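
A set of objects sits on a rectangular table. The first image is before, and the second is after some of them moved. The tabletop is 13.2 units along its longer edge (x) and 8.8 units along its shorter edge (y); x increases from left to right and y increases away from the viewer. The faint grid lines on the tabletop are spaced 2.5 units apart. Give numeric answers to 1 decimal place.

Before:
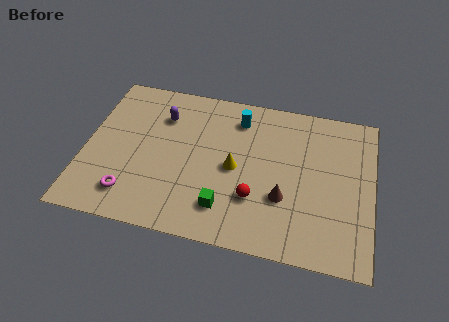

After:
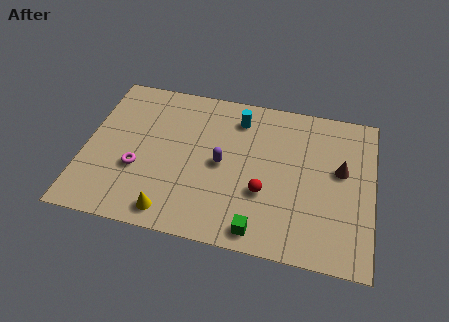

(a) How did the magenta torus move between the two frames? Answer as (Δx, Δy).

(0.2, 1.5)

From the two frames, the magenta torus sits at roughly (2.3, 1.7) before and (2.5, 3.2) after.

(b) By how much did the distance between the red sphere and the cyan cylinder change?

-0.3

They were about 4.5 units apart before and 4.2 after — 0.3 units closer together.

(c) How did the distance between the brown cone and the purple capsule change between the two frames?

-1.3

They were about 6.8 units apart before and 5.5 after — 1.3 units closer together.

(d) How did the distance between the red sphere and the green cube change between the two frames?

+0.6

They were about 1.5 units apart before and 2.1 after — 0.6 units further apart.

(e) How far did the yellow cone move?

4.1

From (6.9, 4.2) to (4.2, 1.1), the yellow cone covered √(2.7² + 3.1²) ≈ 4.1 units.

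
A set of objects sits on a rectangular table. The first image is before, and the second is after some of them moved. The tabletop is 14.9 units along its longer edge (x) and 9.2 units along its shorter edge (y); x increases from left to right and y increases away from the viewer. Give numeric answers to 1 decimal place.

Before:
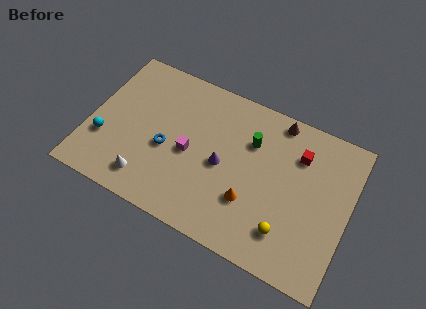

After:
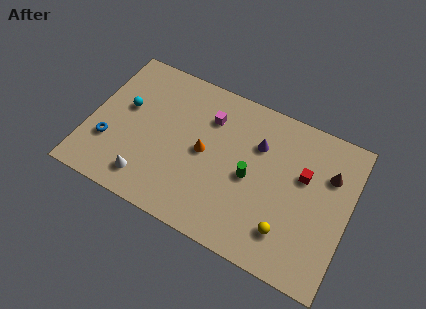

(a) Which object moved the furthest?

the brown cone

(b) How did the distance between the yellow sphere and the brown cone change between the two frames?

-1.6

The distance was about 6.3 in the first image and 4.7 in the second, so they moved 1.6 units closer together.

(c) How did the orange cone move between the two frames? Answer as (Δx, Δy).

(-2.9, 1.7)

The orange cone was at about (9.5, 2.9) and moved to about (6.6, 4.6).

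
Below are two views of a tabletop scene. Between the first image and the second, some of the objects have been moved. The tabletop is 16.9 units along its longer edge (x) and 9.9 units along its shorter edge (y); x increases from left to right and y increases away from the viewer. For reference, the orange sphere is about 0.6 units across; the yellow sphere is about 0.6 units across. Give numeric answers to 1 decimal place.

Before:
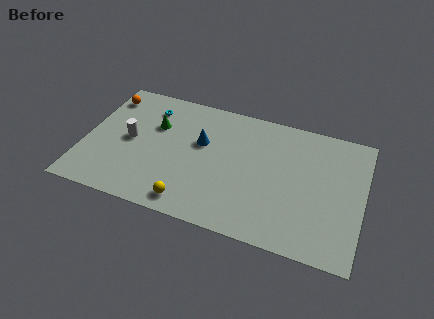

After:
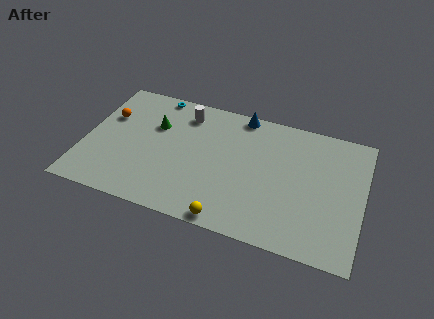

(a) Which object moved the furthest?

the white cylinder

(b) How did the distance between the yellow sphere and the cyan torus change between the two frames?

+2.5

They were about 7.3 units apart before and 9.8 after — 2.5 units further apart.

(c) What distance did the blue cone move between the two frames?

3.7

From (7.0, 6.1) to (9.2, 9.1), the blue cone covered √(2.2² + 3.0²) ≈ 3.7 units.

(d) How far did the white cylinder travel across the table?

4.4

The white cylinder moved from about (2.7, 5.0) to (5.8, 8.1), a distance of √(3.1² + 3.1²) ≈ 4.4.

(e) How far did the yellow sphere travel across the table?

2.5

The yellow sphere was near (6.8, 1.3) before and (9.2, 0.8) after, so it travelled √(2.4² + 0.5²) ≈ 2.5 units.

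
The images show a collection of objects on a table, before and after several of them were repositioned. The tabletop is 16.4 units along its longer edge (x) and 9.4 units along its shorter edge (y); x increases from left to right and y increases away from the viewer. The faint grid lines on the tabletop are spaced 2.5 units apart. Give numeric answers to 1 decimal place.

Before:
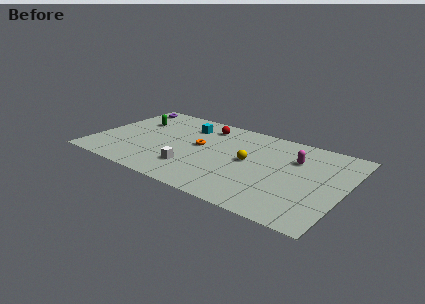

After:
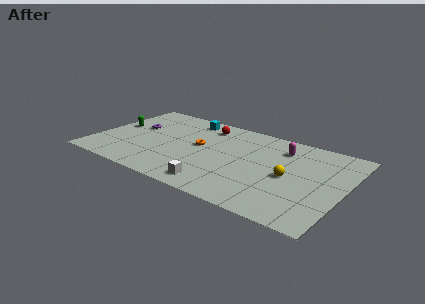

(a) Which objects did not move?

the red sphere and the orange torus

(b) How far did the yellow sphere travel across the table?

2.7

The yellow sphere was near (10.2, 4.9) before and (12.9, 4.4) after, so it travelled √(2.7² + 0.5²) ≈ 2.7 units.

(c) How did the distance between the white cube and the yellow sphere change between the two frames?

+1.1

Before: roughly 4.2 units apart; after: 5.3. That's 1.1 units further apart.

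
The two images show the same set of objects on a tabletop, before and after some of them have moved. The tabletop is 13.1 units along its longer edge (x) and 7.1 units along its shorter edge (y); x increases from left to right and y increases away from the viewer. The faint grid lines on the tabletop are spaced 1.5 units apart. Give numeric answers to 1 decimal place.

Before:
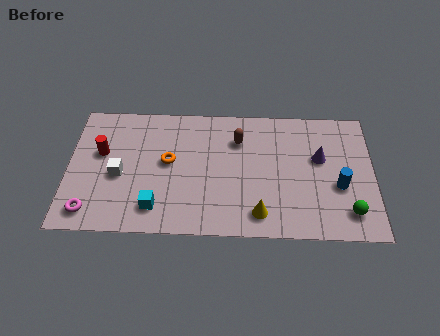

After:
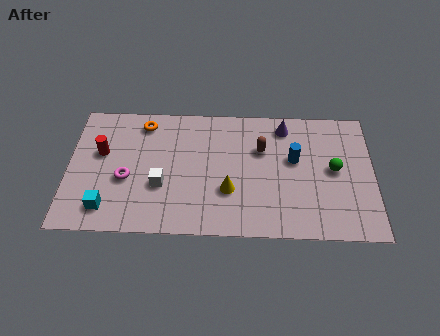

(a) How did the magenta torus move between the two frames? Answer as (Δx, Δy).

(1.5, 1.8)

The magenta torus started near (1.0, 1.1) and ended near (2.5, 2.9).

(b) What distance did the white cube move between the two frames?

1.9

From (2.2, 3.1) to (4.0, 2.6), the white cube covered √(1.8² + 0.5²) ≈ 1.9 units.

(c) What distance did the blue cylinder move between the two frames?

2.4

The blue cylinder moved from about (11.6, 2.8) to (9.7, 4.2), a distance of √(1.9² + 1.4²) ≈ 2.4.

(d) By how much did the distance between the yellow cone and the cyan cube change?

+0.9

Before: roughly 4.4 units apart; after: 5.3. That's 0.9 units further apart.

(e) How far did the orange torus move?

2.4

From (4.3, 3.9) to (3.2, 6.0), the orange torus covered √(1.1² + 2.1²) ≈ 2.4 units.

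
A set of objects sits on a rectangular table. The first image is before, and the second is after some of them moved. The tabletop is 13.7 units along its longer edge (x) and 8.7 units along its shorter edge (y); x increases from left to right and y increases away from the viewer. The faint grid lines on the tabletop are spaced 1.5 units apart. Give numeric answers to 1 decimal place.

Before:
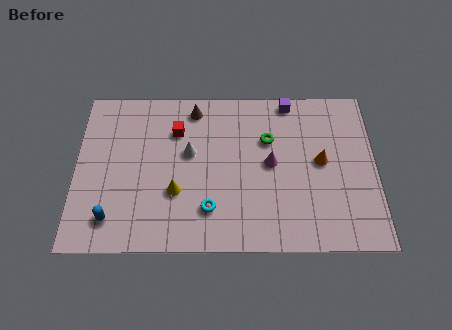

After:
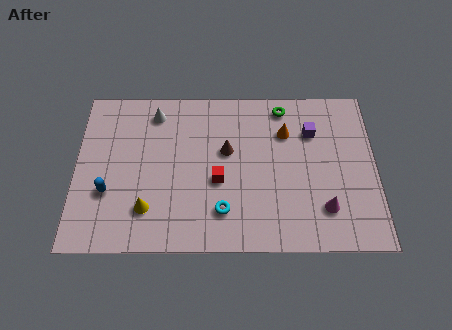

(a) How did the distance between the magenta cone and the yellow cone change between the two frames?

+3.4

The distance was about 4.6 in the first image and 8.0 in the second, so they moved 3.4 units further apart.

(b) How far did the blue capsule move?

1.4

The blue capsule was near (1.7, 1.6) before and (1.5, 3.0) after, so it travelled √(0.2² + 1.4²) ≈ 1.4 units.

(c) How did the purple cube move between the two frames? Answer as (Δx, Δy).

(1.0, -1.7)

The purple cube was at about (9.8, 7.9) and moved to about (10.8, 6.2).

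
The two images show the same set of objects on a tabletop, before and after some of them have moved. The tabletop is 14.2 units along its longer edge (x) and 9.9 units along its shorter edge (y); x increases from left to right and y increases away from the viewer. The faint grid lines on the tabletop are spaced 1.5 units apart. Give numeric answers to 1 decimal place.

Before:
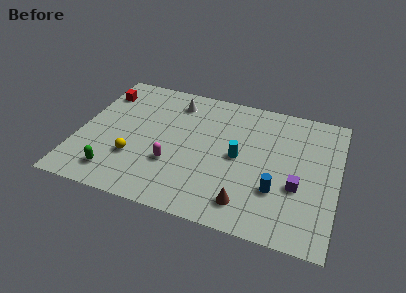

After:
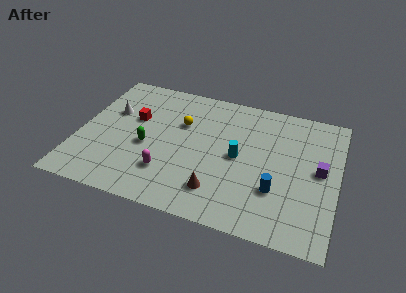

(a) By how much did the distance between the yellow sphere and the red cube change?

-2.5

They were about 5.1 units apart before and 2.6 after — 2.5 units closer together.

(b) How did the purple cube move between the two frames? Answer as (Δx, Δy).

(1.1, 1.5)

The purple cube was at about (12.1, 3.7) and moved to about (13.2, 5.2).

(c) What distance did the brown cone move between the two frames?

1.6

The brown cone moved from about (9.5, 1.7) to (7.9, 2.1), a distance of √(1.6² + 0.4²) ≈ 1.6.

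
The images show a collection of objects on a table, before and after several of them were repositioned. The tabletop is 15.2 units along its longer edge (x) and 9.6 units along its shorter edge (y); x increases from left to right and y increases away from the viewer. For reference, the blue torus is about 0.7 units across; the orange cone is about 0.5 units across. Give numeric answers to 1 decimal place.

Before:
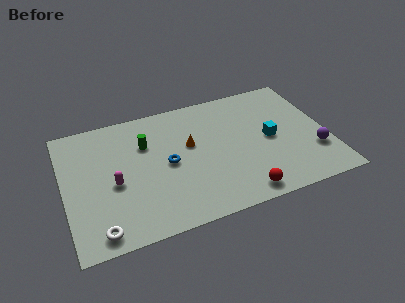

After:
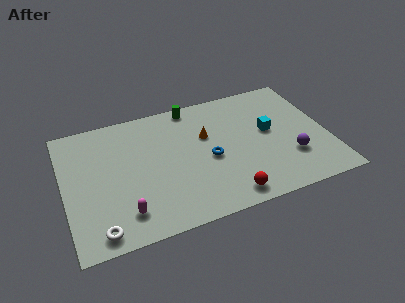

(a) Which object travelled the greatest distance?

the green cylinder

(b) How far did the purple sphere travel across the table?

1.4

The purple sphere moved from about (14.3, 2.9) to (12.9, 2.9), a distance of √(1.4² + 0.0²) ≈ 1.4.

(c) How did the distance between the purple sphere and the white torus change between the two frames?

-1.4

They were about 12.7 units apart before and 11.3 after — 1.4 units closer together.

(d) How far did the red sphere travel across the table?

0.8

The red sphere moved from about (9.8, 1.1) to (9.0, 1.2), a distance of √(0.8² + 0.1²) ≈ 0.8.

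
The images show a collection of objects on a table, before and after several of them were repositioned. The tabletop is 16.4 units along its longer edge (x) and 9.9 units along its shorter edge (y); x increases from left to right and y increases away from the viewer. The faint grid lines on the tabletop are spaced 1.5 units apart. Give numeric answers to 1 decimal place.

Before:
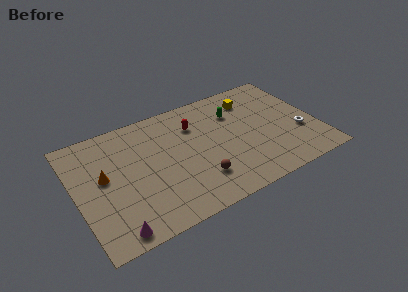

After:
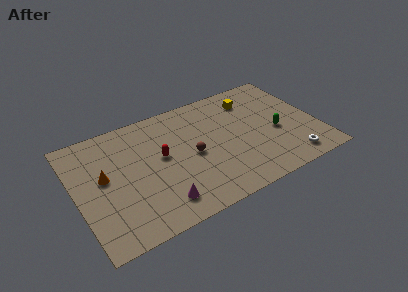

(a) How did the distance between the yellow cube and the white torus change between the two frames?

+1.5

Before: roughly 5.1 units apart; after: 6.6. That's 1.5 units further apart.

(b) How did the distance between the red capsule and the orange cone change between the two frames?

-2.7

The distance was about 6.6 in the first image and 3.9 in the second, so they moved 2.7 units closer together.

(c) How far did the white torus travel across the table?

2.3

From (15.1, 3.5) to (14.1, 1.4), the white torus covered √(1.0² + 2.1²) ≈ 2.3 units.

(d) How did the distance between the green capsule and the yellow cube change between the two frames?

+2.3

Before: roughly 1.5 units apart; after: 3.8. That's 2.3 units further apart.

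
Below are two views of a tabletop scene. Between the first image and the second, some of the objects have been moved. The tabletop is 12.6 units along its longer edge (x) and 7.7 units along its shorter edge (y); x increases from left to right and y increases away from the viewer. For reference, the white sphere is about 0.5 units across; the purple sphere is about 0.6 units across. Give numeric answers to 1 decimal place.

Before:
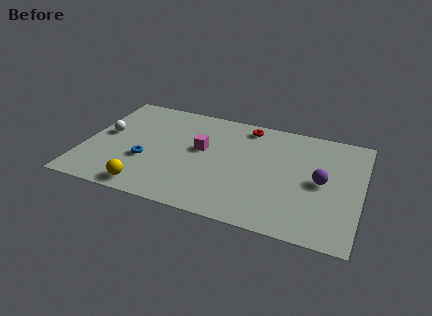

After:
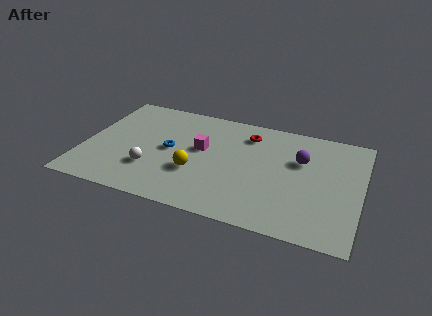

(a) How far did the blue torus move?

1.5

From (2.9, 2.8) to (3.9, 3.9), the blue torus covered √(1.0² + 1.1²) ≈ 1.5 units.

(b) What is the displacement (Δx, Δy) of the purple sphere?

(-1.0, 1.2)

From the two frames, the purple sphere sits at roughly (10.8, 3.8) before and (9.8, 5.0) after.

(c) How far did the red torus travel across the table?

0.6

The red torus was near (7.2, 6.7) before and (7.3, 6.1) after, so it travelled √(0.1² + 0.6²) ≈ 0.6 units.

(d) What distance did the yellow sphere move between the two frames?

2.7

The yellow sphere was near (3.2, 0.9) before and (5.2, 2.7) after, so it travelled √(2.0² + 1.8²) ≈ 2.7 units.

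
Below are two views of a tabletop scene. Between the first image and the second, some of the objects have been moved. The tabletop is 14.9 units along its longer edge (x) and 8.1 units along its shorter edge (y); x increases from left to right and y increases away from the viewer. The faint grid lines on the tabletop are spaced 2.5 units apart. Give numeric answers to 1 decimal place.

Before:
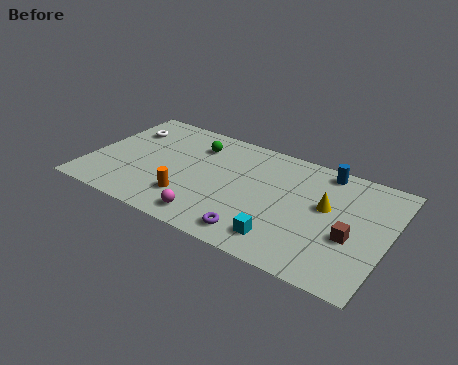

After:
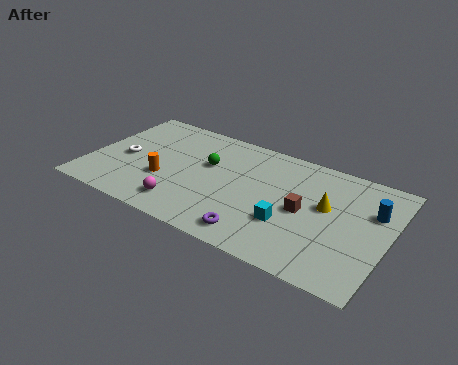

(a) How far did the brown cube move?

2.5

The brown cube was near (13.2, 3.2) before and (10.8, 3.9) after, so it travelled √(2.4² + 0.7²) ≈ 2.5 units.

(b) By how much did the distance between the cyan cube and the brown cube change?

-2.2

Before: roughly 3.5 units apart; after: 1.3. That's 2.2 units closer together.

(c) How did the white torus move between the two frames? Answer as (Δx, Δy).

(0.3, -2.2)

The white torus was at about (1.4, 5.9) and moved to about (1.7, 3.7).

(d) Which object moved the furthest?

the blue cylinder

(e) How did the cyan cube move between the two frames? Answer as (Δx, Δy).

(0.1, 1.2)

The cyan cube started near (10.1, 1.5) and ended near (10.2, 2.7).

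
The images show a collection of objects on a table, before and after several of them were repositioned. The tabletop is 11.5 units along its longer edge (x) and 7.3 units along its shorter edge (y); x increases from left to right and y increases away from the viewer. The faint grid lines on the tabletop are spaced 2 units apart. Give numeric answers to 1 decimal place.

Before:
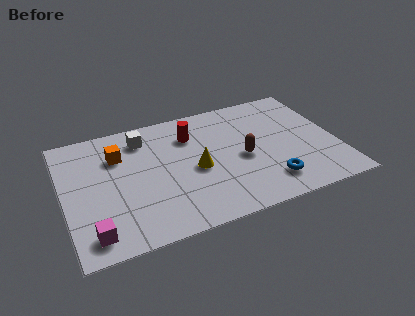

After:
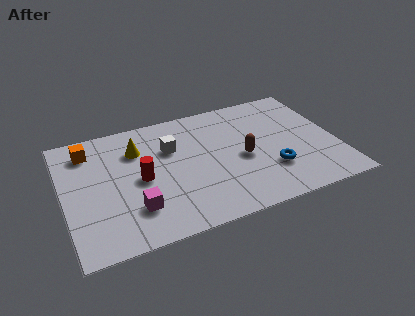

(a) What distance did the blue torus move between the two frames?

0.7

The blue torus was near (8.4, 1.5) before and (8.6, 2.2) after, so it travelled √(0.2² + 0.7²) ≈ 0.7 units.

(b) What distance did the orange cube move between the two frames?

1.4

From (2.4, 5.2) to (1.2, 5.9), the orange cube covered √(1.2² + 0.7²) ≈ 1.4 units.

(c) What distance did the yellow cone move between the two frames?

3.0

From (5.5, 3.3) to (3.2, 5.3), the yellow cone covered √(2.3² + 2.0²) ≈ 3.0 units.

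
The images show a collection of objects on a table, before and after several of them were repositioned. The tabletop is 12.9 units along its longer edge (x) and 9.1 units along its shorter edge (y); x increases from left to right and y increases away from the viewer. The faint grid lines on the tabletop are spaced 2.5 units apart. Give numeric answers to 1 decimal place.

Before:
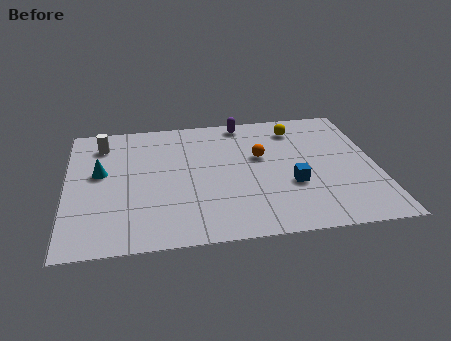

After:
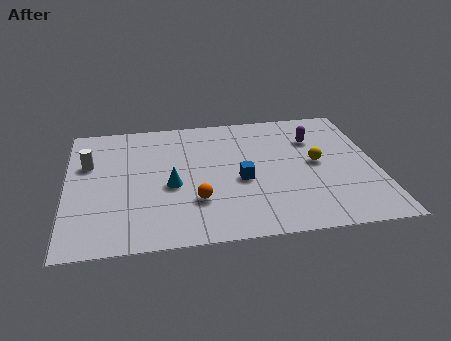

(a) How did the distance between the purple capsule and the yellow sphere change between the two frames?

-0.5

They were about 2.3 units apart before and 1.8 after — 0.5 units closer together.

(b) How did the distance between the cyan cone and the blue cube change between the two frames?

-5.2

The distance was about 8.1 in the first image and 2.9 in the second, so they moved 5.2 units closer together.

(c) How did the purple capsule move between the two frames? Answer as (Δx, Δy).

(2.9, -1.7)

The purple capsule started near (7.5, 8.2) and ended near (10.4, 6.5).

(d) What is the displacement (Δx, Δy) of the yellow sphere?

(0.7, -2.7)

The yellow sphere was at about (9.7, 7.4) and moved to about (10.4, 4.7).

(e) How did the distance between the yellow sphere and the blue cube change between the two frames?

-0.8

Before: roughly 4.1 units apart; after: 3.3. That's 0.8 units closer together.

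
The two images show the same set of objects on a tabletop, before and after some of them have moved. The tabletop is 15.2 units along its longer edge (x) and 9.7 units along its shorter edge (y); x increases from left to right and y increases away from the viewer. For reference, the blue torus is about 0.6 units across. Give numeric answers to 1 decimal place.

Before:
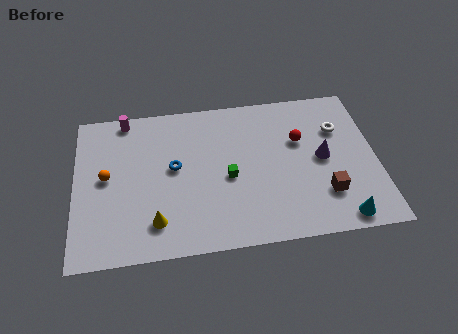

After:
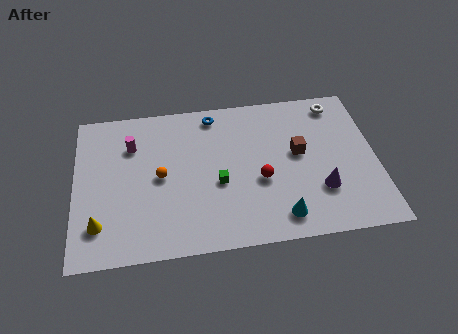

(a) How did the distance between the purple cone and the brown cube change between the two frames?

+0.4

The distance was about 2.3 in the first image and 2.7 in the second, so they moved 0.4 units further apart.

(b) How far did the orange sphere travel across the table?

2.7

The orange sphere was near (1.6, 5.1) before and (4.3, 4.8) after, so it travelled √(2.7² + 0.3²) ≈ 2.7 units.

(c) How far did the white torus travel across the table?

1.7

The white torus moved from about (13.4, 6.7) to (13.4, 8.4), a distance of √(0.0² + 1.7²) ≈ 1.7.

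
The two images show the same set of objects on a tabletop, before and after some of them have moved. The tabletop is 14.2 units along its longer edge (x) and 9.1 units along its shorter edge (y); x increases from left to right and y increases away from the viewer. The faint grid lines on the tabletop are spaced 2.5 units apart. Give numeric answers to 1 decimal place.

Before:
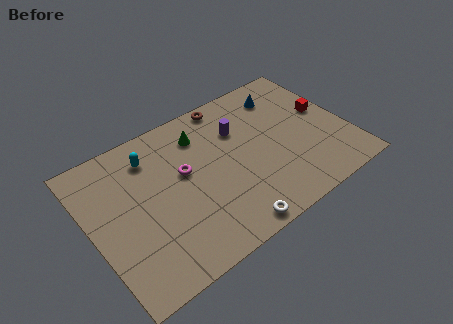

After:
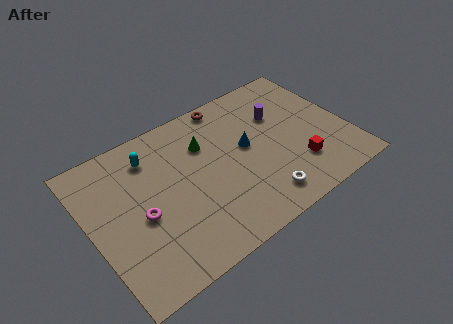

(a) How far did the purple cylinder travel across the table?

2.3

The purple cylinder was near (8.5, 6.3) before and (10.8, 6.1) after, so it travelled √(2.3² + 0.2²) ≈ 2.3 units.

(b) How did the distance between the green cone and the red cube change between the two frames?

-1.0

They were about 7.0 units apart before and 6.0 after — 1.0 units closer together.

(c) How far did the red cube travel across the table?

3.4

The red cube moved from about (13.2, 5.1) to (11.1, 2.4), a distance of √(2.1² + 2.7²) ≈ 3.4.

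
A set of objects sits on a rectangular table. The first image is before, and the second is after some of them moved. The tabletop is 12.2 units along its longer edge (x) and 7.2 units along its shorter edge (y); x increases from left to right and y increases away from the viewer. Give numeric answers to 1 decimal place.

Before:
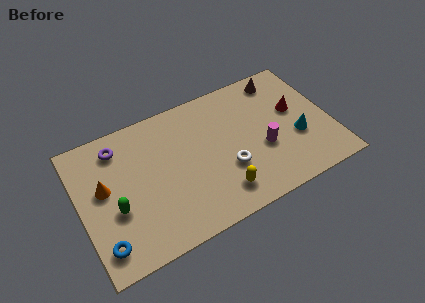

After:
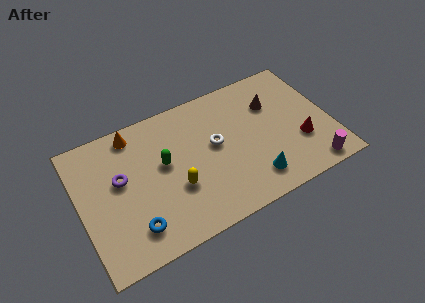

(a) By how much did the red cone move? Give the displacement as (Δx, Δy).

(0.0, -1.8)

The red cone was at about (10.6, 4.2) and moved to about (10.6, 2.4).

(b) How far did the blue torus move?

1.5

The blue torus moved from about (0.8, 1.3) to (2.3, 1.5), a distance of √(1.5² + 0.2²) ≈ 1.5.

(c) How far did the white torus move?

1.6

The white torus moved from about (7.0, 2.5) to (6.6, 4.0), a distance of √(0.4² + 1.5²) ≈ 1.6.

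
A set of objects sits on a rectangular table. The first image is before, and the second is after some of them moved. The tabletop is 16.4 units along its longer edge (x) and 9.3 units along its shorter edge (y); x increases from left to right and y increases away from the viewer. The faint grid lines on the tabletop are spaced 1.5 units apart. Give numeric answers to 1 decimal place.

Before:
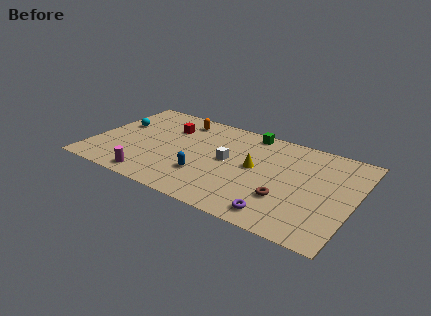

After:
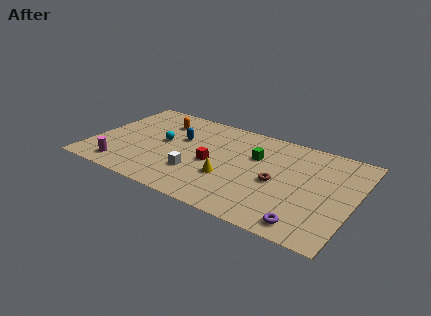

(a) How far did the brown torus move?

1.5

From (12.4, 2.9) to (11.7, 4.2), the brown torus covered √(0.7² + 1.3²) ≈ 1.5 units.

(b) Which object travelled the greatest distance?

the red cube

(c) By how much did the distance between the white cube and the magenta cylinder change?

-1.0

They were about 5.7 units apart before and 4.7 after — 1.0 units closer together.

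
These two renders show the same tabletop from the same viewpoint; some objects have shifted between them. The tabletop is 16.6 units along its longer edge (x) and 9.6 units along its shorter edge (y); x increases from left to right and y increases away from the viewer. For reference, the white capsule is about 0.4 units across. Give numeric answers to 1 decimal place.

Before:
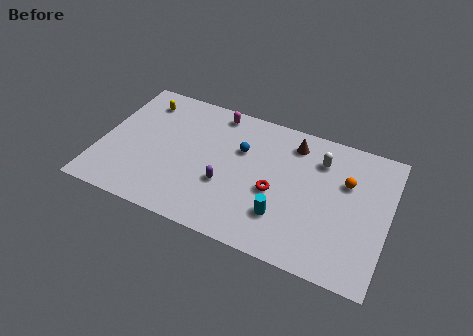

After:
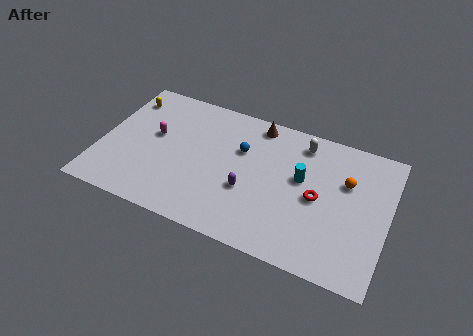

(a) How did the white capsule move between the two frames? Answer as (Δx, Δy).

(-1.1, 0.8)

The white capsule started near (12.5, 7.3) and ended near (11.4, 8.1).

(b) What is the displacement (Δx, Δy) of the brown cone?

(-2.2, 0.6)

From the two frames, the brown cone sits at roughly (10.9, 7.9) before and (8.7, 8.5) after.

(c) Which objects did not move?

the orange sphere and the blue sphere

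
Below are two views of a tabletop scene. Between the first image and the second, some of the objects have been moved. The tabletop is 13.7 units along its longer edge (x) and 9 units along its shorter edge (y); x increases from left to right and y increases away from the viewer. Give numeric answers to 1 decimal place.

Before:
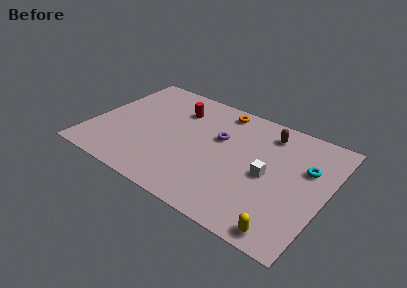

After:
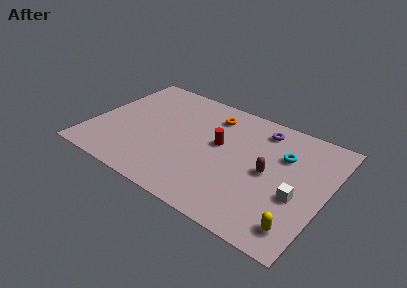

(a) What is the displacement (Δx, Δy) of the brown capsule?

(0.5, -3.0)

From the two frames, the brown capsule sits at roughly (9.9, 7.4) before and (10.4, 4.4) after.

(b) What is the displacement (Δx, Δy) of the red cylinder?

(2.8, -1.6)

The red cylinder was at about (4.6, 6.7) and moved to about (7.4, 5.1).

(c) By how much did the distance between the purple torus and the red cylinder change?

+0.3

They were about 2.9 units apart before and 3.2 after — 0.3 units further apart.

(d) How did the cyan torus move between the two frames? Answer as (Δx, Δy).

(-1.4, 0.3)

The cyan torus was at about (12.4, 5.8) and moved to about (11.0, 6.1).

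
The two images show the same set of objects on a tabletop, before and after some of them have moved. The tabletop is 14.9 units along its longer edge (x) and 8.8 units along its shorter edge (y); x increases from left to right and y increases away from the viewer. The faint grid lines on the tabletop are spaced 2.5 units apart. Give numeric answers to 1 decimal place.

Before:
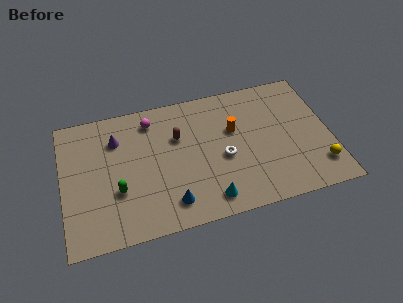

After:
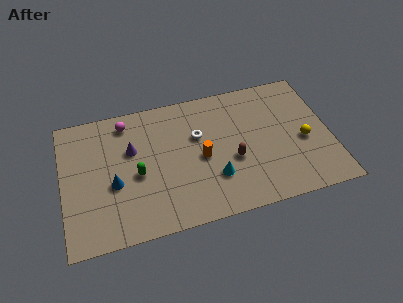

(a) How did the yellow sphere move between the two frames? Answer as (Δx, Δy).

(-0.7, 1.9)

The yellow sphere was at about (14.1, 1.9) and moved to about (13.4, 3.8).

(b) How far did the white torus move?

2.2

The white torus moved from about (8.9, 3.8) to (7.6, 5.6), a distance of √(1.3² + 1.8²) ≈ 2.2.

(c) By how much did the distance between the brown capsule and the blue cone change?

+2.3

They were about 4.3 units apart before and 6.6 after — 2.3 units further apart.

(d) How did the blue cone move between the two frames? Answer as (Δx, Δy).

(-3.0, 2.0)

The blue cone started near (5.8, 1.6) and ended near (2.8, 3.6).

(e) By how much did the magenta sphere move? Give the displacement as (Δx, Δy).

(-1.4, 0.2)

The magenta sphere was at about (5.1, 7.3) and moved to about (3.7, 7.5).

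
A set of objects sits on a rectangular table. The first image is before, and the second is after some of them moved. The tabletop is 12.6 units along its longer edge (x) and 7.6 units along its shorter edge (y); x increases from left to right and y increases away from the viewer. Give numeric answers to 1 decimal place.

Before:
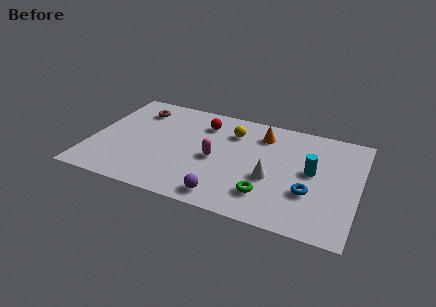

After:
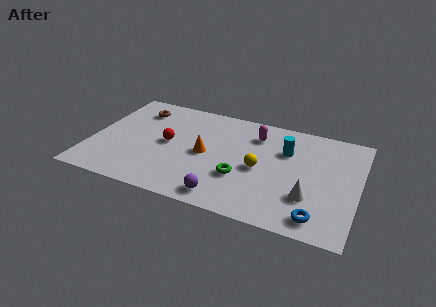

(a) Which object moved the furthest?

the orange cone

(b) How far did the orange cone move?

3.4

The orange cone moved from about (7.9, 6.0) to (5.4, 3.7), a distance of √(2.5² + 2.3²) ≈ 3.4.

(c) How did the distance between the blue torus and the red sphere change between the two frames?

+1.6

They were about 6.2 units apart before and 7.8 after — 1.6 units further apart.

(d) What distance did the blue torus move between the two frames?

1.6

The blue torus moved from about (10.4, 2.6) to (10.9, 1.1), a distance of √(0.5² + 1.5²) ≈ 1.6.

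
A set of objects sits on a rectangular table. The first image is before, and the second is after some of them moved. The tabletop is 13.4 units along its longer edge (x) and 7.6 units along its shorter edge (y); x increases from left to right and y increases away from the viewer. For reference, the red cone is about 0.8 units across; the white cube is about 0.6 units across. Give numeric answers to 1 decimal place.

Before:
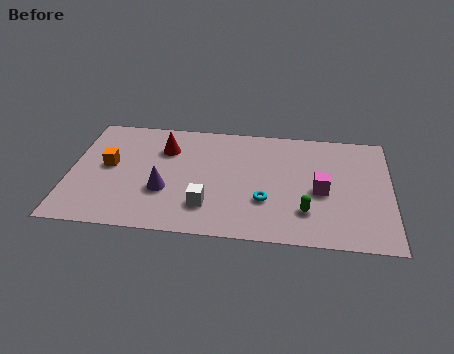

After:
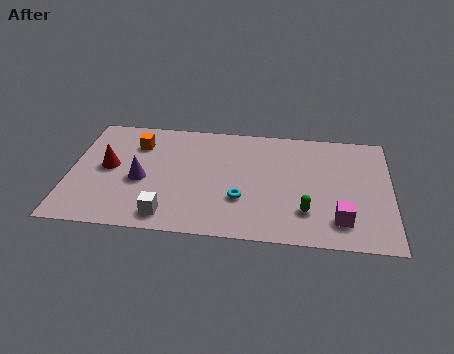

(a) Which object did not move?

the green capsule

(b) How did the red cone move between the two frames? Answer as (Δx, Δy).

(-2.3, -1.5)

The red cone was at about (3.9, 5.5) and moved to about (1.6, 4.0).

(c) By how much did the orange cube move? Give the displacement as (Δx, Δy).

(1.1, 1.6)

The orange cube started near (1.6, 4.1) and ended near (2.7, 5.7).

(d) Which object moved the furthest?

the red cone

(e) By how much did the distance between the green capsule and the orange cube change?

-0.5

They were about 8.6 units apart before and 8.1 after — 0.5 units closer together.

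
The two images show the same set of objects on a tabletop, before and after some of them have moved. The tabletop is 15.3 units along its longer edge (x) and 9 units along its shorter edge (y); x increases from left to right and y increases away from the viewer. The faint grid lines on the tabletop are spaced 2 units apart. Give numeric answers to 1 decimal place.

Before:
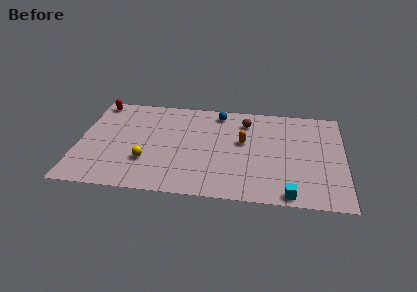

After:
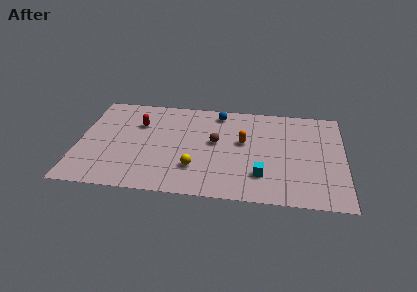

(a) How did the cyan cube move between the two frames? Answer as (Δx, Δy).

(-1.6, 1.5)

From the two frames, the cyan cube sits at roughly (12.2, 0.8) before and (10.6, 2.3) after.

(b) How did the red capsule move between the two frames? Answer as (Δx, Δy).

(2.5, -1.8)

From the two frames, the red capsule sits at roughly (0.9, 8.0) before and (3.4, 6.2) after.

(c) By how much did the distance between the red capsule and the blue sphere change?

-2.2

Before: roughly 7.1 units apart; after: 4.9. That's 2.2 units closer together.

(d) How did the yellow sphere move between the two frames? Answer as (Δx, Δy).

(2.8, -0.3)

From the two frames, the yellow sphere sits at roughly (4.0, 2.8) before and (6.8, 2.5) after.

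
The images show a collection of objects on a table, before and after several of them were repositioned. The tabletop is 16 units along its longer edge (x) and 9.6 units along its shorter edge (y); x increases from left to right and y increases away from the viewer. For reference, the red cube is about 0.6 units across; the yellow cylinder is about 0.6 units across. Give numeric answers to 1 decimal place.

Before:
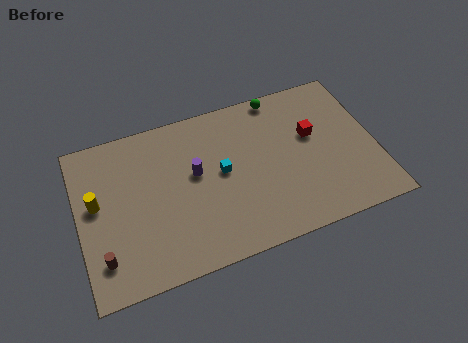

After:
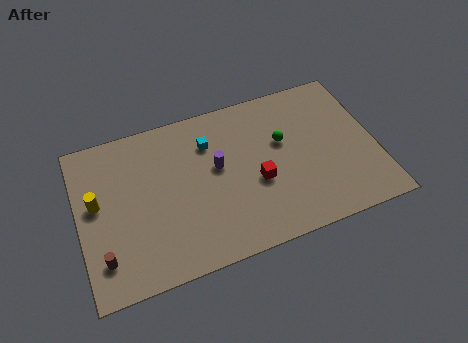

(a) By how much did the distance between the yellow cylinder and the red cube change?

-3.1

Before: roughly 11.7 units apart; after: 8.6. That's 3.1 units closer together.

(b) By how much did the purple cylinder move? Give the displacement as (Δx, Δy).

(1.2, 0.0)

From the two frames, the purple cylinder sits at roughly (6.3, 5.5) before and (7.5, 5.5) after.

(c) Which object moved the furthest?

the red cube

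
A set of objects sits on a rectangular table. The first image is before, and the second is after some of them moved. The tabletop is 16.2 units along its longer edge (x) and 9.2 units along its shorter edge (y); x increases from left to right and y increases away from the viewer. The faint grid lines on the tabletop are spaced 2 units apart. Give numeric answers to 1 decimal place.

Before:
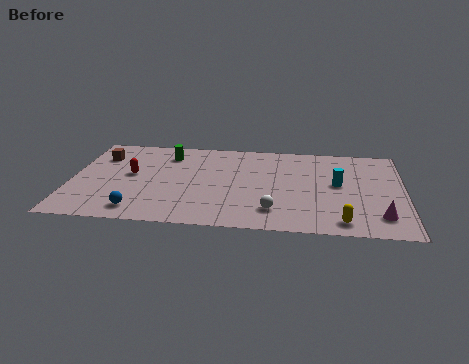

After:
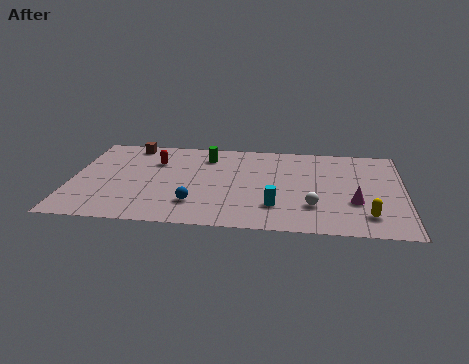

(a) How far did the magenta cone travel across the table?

1.8

The magenta cone was near (15.0, 1.9) before and (13.8, 3.2) after, so it travelled √(1.2² + 1.3²) ≈ 1.8 units.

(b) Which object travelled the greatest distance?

the cyan cylinder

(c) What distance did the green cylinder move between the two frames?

1.9

The green cylinder was near (4.6, 7.3) before and (6.5, 7.3) after, so it travelled √(1.9² + 0.0²) ≈ 1.9 units.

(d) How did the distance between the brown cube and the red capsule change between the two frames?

-0.3

They were about 2.4 units apart before and 2.1 after — 0.3 units closer together.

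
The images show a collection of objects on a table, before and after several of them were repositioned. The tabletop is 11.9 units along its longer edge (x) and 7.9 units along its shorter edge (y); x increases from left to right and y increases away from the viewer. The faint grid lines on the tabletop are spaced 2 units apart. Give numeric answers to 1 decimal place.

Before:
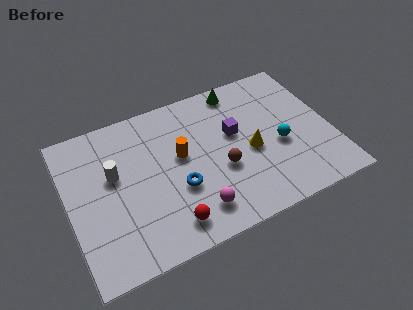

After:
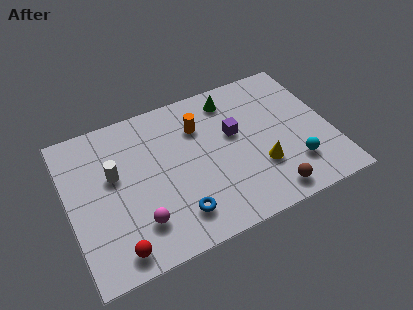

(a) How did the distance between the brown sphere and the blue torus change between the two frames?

+2.1

The distance was about 2.0 in the first image and 4.1 in the second, so they moved 2.1 units further apart.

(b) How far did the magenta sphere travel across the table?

2.5

The magenta sphere was near (5.4, 1.5) before and (2.9, 1.9) after, so it travelled √(2.5² + 0.4²) ≈ 2.5 units.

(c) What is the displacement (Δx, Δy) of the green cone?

(-0.4, -0.4)

The green cone started near (8.1, 7.0) and ended near (7.7, 6.6).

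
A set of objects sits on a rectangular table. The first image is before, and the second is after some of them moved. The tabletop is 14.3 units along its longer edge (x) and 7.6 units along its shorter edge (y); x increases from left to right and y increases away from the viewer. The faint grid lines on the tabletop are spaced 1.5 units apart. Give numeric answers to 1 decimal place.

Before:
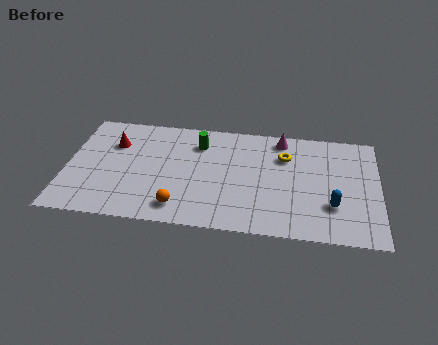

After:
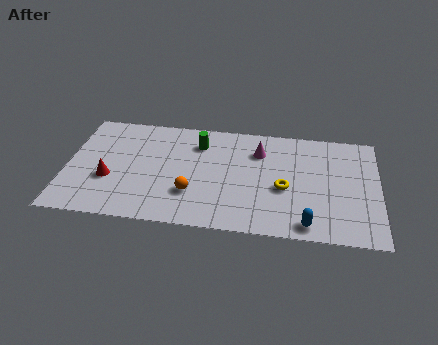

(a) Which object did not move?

the green cylinder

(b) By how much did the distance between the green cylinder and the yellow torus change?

+0.8

The distance was about 4.0 in the first image and 4.8 in the second, so they moved 0.8 units further apart.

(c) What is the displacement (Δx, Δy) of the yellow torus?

(0.0, -2.2)

The yellow torus started near (10.0, 5.4) and ended near (10.0, 3.2).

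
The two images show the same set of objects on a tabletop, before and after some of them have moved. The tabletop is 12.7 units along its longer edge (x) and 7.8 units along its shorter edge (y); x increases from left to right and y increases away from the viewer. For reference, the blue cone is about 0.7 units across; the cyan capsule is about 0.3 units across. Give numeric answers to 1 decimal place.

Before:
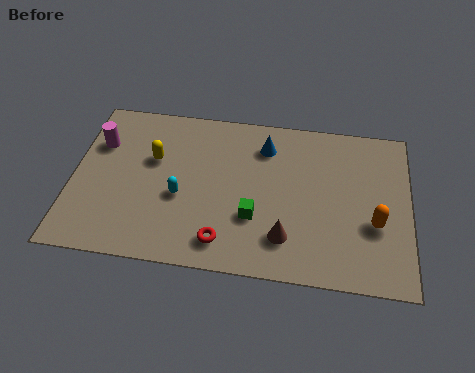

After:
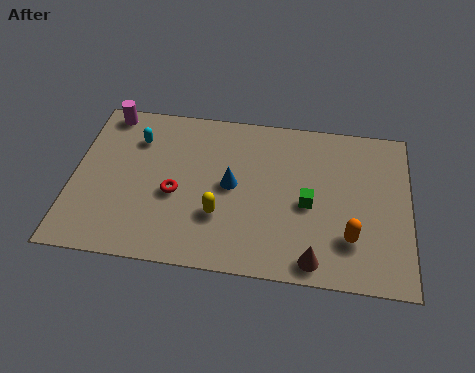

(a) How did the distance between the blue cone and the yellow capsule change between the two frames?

-2.8

The distance was about 4.4 in the first image and 1.6 in the second, so they moved 2.8 units closer together.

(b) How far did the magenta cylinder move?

1.6

The magenta cylinder was near (0.9, 5.4) before and (1.1, 7.0) after, so it travelled √(0.2² + 1.6²) ≈ 1.6 units.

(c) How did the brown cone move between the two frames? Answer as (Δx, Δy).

(1.1, -0.9)

The brown cone was at about (8.1, 1.8) and moved to about (9.2, 0.9).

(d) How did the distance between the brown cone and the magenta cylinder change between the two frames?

+2.1

They were about 8.0 units apart before and 10.1 after — 2.1 units further apart.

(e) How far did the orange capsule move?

1.2

The orange capsule was near (11.4, 2.9) before and (10.5, 2.1) after, so it travelled √(0.9² + 0.8²) ≈ 1.2 units.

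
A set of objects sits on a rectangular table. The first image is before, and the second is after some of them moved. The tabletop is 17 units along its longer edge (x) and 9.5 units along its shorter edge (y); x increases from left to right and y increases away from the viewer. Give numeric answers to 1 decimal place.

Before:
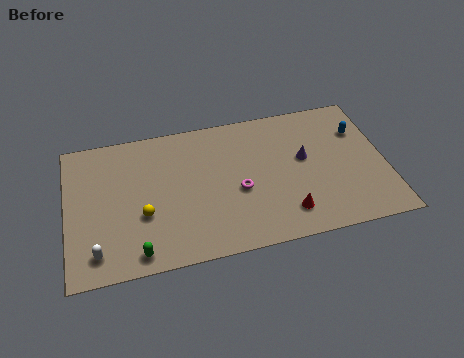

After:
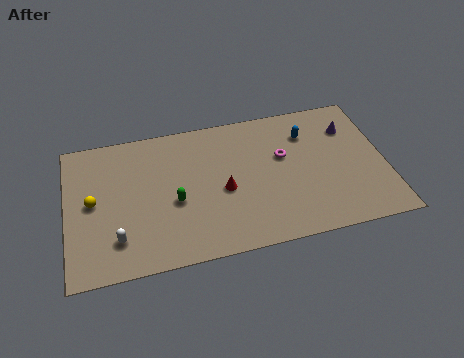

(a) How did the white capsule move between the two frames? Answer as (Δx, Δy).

(1.1, 0.6)

The white capsule started near (1.5, 1.6) and ended near (2.6, 2.2).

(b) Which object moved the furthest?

the red cone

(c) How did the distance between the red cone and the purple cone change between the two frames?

+3.8

The distance was about 3.7 in the first image and 7.5 in the second, so they moved 3.8 units further apart.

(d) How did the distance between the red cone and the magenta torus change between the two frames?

+0.5

They were about 3.2 units apart before and 3.7 after — 0.5 units further apart.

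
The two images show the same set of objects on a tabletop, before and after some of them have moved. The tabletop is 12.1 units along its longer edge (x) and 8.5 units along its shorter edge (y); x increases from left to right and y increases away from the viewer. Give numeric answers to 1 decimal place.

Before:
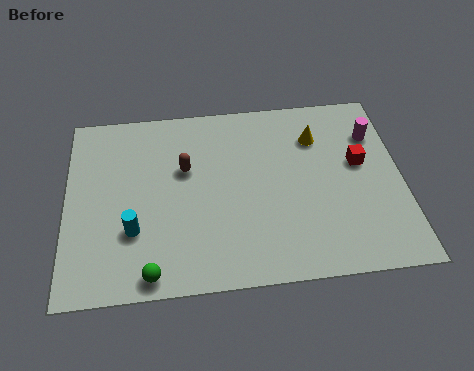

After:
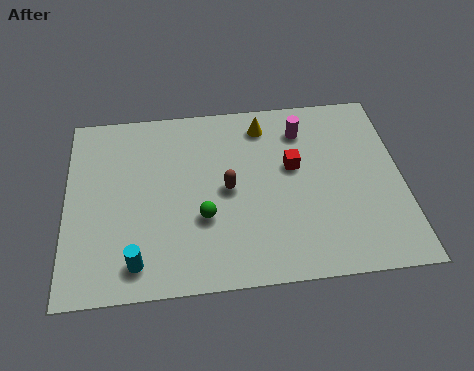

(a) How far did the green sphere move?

2.9

From (3.0, 0.8) to (4.9, 3.0), the green sphere covered √(1.9² + 2.2²) ≈ 2.9 units.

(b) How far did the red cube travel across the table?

2.4

The red cube moved from about (10.6, 4.9) to (8.2, 5.0), a distance of √(2.4² + 0.1²) ≈ 2.4.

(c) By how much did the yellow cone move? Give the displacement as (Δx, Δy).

(-1.9, 0.8)

The yellow cone was at about (9.1, 6.3) and moved to about (7.2, 7.1).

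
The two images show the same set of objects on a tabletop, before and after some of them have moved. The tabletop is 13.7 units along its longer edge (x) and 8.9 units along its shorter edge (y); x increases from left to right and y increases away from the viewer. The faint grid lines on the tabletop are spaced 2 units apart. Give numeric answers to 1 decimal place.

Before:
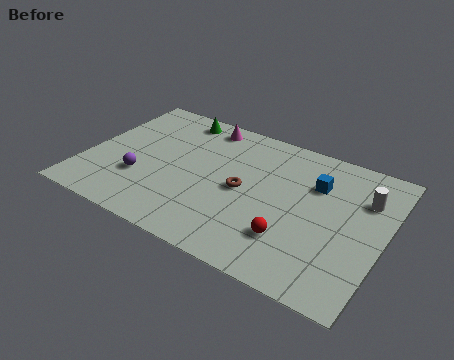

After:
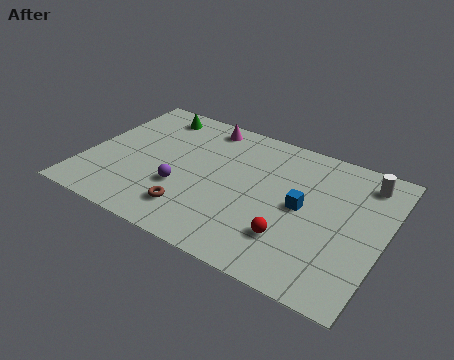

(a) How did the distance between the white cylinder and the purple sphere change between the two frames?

-1.5

The distance was about 10.5 in the first image and 9.0 in the second, so they moved 1.5 units closer together.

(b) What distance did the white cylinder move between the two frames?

1.1

The white cylinder moved from about (12.6, 6.3) to (12.5, 7.4), a distance of √(0.1² + 1.1²) ≈ 1.1.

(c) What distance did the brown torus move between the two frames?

3.1

The brown torus was near (7.3, 4.3) before and (5.3, 1.9) after, so it travelled √(2.0² + 2.4²) ≈ 3.1 units.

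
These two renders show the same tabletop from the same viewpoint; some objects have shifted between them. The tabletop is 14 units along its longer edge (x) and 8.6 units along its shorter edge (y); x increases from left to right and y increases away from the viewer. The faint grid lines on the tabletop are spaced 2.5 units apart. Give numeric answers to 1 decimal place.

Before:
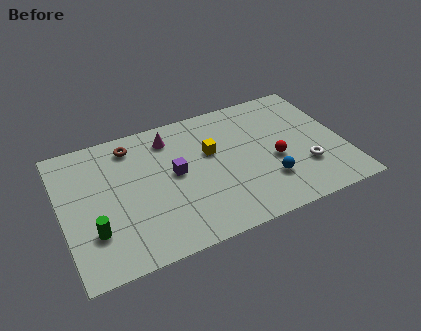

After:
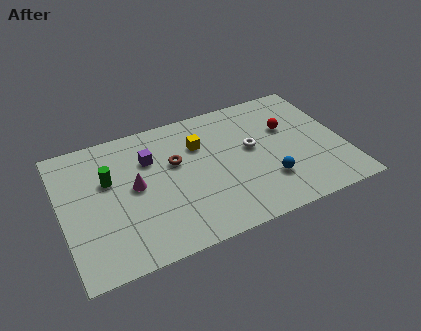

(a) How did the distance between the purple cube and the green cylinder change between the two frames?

-2.5

They were about 4.7 units apart before and 2.2 after — 2.5 units closer together.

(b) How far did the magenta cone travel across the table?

3.2

The magenta cone moved from about (5.6, 7.0) to (3.6, 4.5), a distance of √(2.0² + 2.5²) ≈ 3.2.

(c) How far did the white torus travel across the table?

3.3

The white torus was near (11.9, 2.6) before and (9.5, 4.8) after, so it travelled √(2.4² + 2.2²) ≈ 3.3 units.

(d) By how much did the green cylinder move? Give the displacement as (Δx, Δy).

(1.0, 2.9)

The green cylinder started near (1.4, 2.5) and ended near (2.4, 5.4).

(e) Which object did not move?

the blue sphere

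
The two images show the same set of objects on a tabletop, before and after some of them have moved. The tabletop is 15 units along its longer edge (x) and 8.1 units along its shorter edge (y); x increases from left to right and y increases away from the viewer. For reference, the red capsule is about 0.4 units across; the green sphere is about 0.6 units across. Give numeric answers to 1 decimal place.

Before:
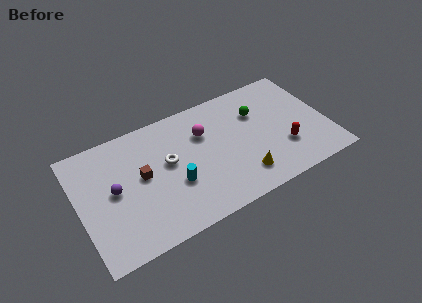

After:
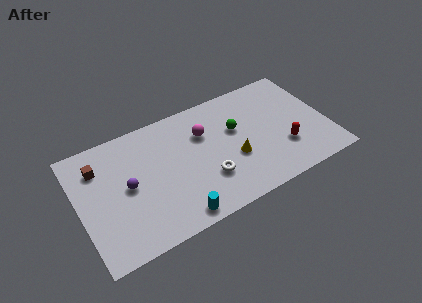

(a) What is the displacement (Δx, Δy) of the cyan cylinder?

(-0.2, -2.1)

From the two frames, the cyan cylinder sits at roughly (5.6, 3.0) before and (5.4, 0.9) after.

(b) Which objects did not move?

the magenta sphere and the red capsule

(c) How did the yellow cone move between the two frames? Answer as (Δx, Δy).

(-0.3, 1.4)

From the two frames, the yellow cone sits at roughly (9.5, 1.7) before and (9.2, 3.1) after.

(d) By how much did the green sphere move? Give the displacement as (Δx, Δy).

(-1.4, -0.6)

The green sphere started near (11.0, 5.6) and ended near (9.6, 5.0).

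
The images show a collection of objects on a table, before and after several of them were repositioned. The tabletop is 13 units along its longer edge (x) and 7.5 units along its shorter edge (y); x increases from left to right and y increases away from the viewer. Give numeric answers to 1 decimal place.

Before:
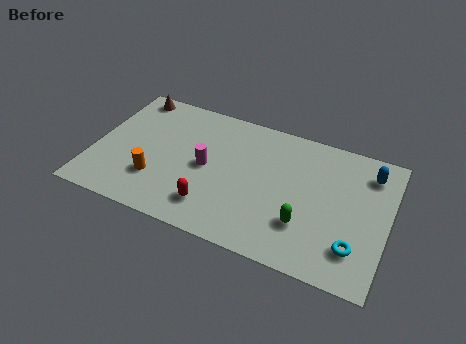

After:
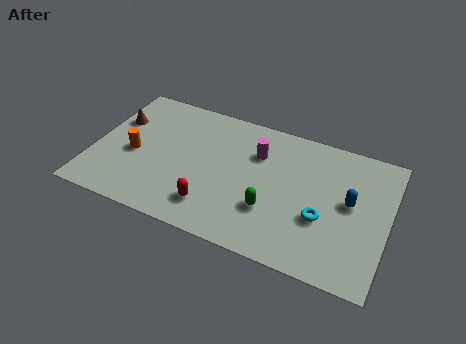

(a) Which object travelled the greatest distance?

the magenta cylinder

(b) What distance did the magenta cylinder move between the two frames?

2.6

From (5.0, 3.7) to (7.1, 5.3), the magenta cylinder covered √(2.1² + 1.6²) ≈ 2.6 units.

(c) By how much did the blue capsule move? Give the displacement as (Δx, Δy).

(-0.7, -1.9)

From the two frames, the blue capsule sits at roughly (12.0, 6.0) before and (11.3, 4.1) after.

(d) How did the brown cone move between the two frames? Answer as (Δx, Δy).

(-0.4, -1.7)

The brown cone was at about (1.2, 6.7) and moved to about (0.8, 5.0).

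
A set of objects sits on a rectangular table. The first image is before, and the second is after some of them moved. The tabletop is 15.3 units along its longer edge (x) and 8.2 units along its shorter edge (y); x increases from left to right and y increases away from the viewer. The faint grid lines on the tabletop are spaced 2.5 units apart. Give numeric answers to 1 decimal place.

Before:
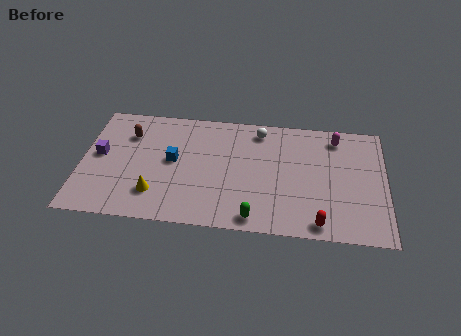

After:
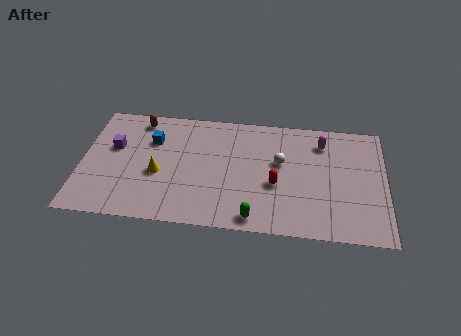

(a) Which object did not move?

the green capsule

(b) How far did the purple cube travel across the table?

0.9

From (0.9, 4.4) to (1.6, 5.0), the purple cube covered √(0.7² + 0.6²) ≈ 0.9 units.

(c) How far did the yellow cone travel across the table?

1.4

From (3.8, 2.0) to (3.9, 3.4), the yellow cone covered √(0.1² + 1.4²) ≈ 1.4 units.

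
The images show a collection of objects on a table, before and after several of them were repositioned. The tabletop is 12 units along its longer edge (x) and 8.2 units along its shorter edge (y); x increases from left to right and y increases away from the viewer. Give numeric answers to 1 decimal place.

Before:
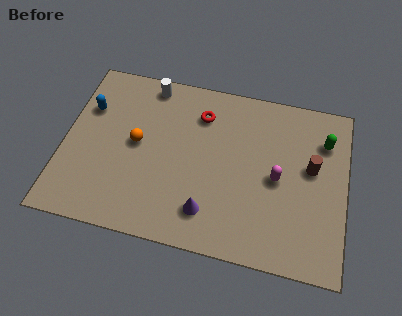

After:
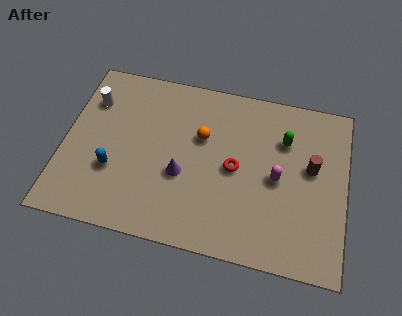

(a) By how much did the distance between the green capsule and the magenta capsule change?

-1.0

The distance was about 2.9 in the first image and 1.9 in the second, so they moved 1.0 units closer together.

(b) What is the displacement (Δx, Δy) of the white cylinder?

(-2.4, -1.3)

From the two frames, the white cylinder sits at roughly (3.4, 7.3) before and (1.0, 6.0) after.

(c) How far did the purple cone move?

1.9

The purple cone was near (6.3, 1.7) before and (5.1, 3.2) after, so it travelled √(1.2² + 1.5²) ≈ 1.9 units.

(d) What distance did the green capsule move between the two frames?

1.7

The green capsule moved from about (11.0, 6.1) to (9.3, 5.8), a distance of √(1.7² + 0.3²) ≈ 1.7.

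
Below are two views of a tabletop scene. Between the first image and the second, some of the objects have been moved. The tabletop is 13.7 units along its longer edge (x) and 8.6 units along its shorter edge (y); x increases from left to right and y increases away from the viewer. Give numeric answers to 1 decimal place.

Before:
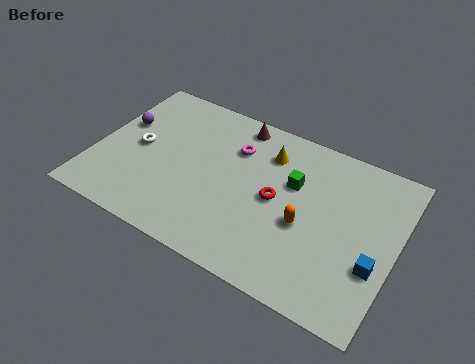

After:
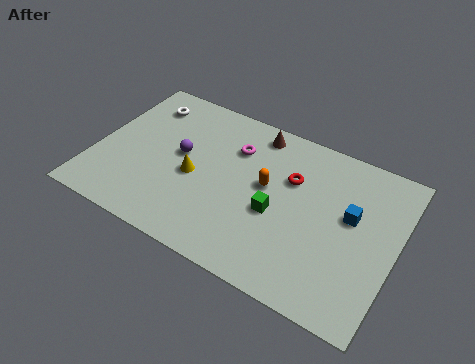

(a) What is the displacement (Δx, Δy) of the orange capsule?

(-1.9, 1.2)

The orange capsule was at about (9.7, 3.6) and moved to about (7.8, 4.8).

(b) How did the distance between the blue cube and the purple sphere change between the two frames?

-4.4

Before: roughly 12.2 units apart; after: 7.8. That's 4.4 units closer together.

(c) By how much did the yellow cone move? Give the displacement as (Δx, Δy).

(-3.0, -2.8)

From the two frames, the yellow cone sits at roughly (7.6, 6.6) before and (4.6, 3.8) after.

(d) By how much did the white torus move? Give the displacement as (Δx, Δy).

(-0.2, 2.6)

The white torus was at about (1.9, 4.3) and moved to about (1.7, 6.9).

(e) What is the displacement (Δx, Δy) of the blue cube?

(-1.3, 2.0)

From the two frames, the blue cube sits at roughly (12.9, 3.0) before and (11.6, 5.0) after.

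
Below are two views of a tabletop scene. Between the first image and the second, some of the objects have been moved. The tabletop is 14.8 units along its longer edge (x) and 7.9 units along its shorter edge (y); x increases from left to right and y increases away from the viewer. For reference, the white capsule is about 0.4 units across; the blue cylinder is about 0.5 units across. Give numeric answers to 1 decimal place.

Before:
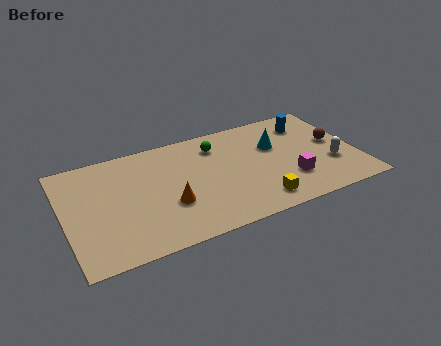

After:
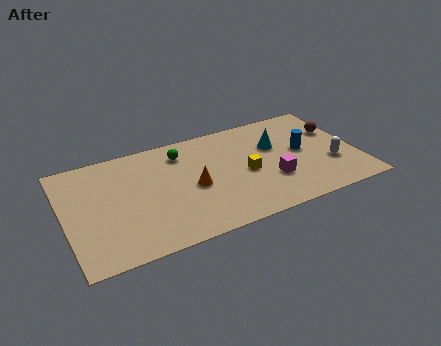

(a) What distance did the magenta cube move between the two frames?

0.9

The magenta cube was near (11.2, 2.3) before and (10.3, 2.6) after, so it travelled √(0.9² + 0.3²) ≈ 0.9 units.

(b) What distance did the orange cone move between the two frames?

1.5

The orange cone moved from about (5.1, 2.8) to (6.4, 3.6), a distance of √(1.3² + 0.8²) ≈ 1.5.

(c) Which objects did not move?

the cyan cone and the white capsule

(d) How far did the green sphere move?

1.8

The green sphere was near (7.9, 6.2) before and (6.1, 6.3) after, so it travelled √(1.8² + 0.1²) ≈ 1.8 units.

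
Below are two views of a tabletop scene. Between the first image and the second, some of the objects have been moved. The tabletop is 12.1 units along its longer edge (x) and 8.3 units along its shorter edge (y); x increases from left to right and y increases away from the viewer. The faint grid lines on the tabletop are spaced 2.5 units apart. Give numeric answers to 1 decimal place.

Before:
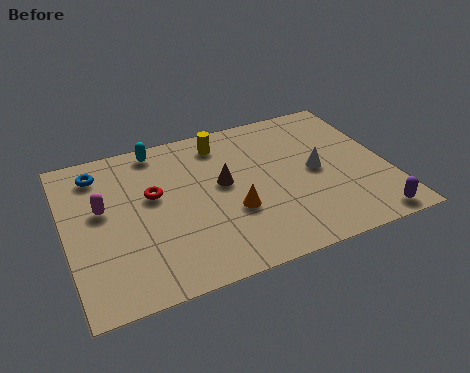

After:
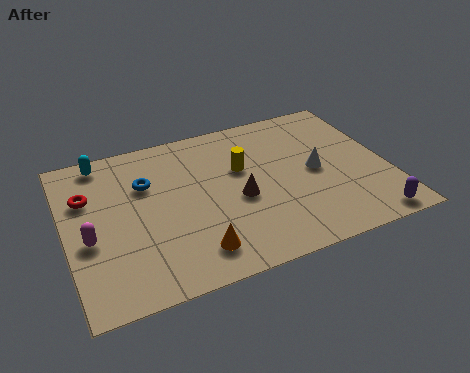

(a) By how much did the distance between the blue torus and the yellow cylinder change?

-1.1

Before: roughly 4.7 units apart; after: 3.6. That's 1.1 units closer together.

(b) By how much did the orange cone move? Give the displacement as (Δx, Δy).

(-1.6, -1.5)

From the two frames, the orange cone sits at roughly (6.1, 3.0) before and (4.5, 1.5) after.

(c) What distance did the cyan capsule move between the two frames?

2.1

The cyan capsule was near (3.7, 7.4) before and (1.6, 7.4) after, so it travelled √(2.1² + 0.0²) ≈ 2.1 units.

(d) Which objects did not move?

the purple capsule and the white cone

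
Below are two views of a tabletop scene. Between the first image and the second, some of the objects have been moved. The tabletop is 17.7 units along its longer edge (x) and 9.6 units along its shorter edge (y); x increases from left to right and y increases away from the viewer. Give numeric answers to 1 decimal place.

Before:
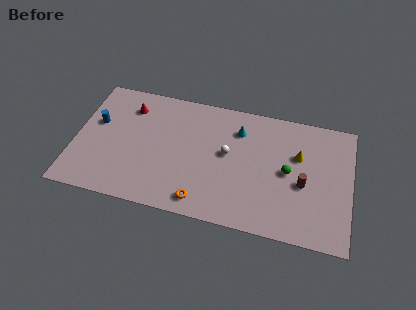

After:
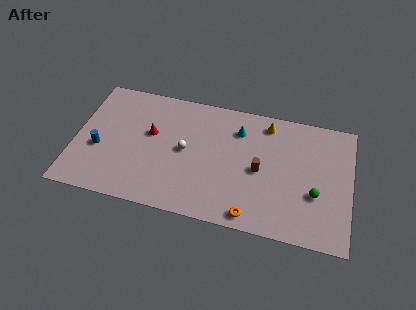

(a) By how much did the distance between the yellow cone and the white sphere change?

+1.5

They were about 4.6 units apart before and 6.1 after — 1.5 units further apart.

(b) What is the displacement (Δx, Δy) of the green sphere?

(1.8, -1.3)

From the two frames, the green sphere sits at roughly (13.7, 4.8) before and (15.5, 3.5) after.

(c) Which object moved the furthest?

the orange torus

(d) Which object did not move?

the cyan cone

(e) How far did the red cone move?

2.3

The red cone moved from about (3.3, 7.5) to (4.8, 5.7), a distance of √(1.5² + 1.8²) ≈ 2.3.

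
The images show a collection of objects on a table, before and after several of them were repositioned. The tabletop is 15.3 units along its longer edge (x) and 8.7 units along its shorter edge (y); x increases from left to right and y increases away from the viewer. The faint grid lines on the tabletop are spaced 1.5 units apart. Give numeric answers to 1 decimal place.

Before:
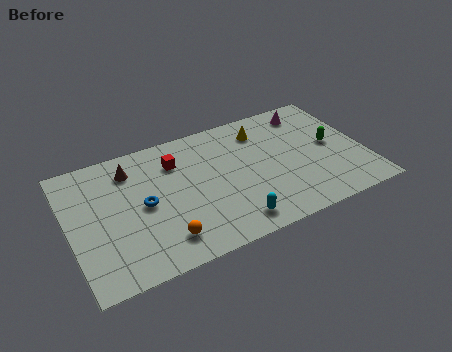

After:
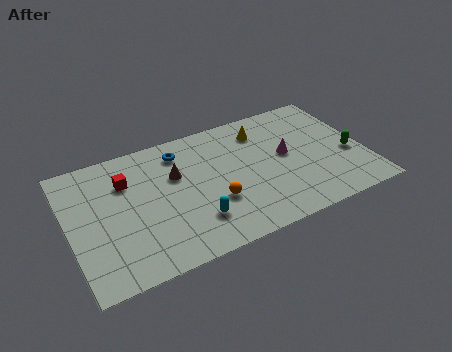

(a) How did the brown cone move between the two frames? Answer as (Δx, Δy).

(2.2, -1.3)

The brown cone started near (3.4, 6.9) and ended near (5.6, 5.6).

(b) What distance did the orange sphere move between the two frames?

3.1

From (4.5, 1.7) to (7.3, 3.0), the orange sphere covered √(2.8² + 1.3²) ≈ 3.1 units.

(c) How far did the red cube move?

2.6

The red cube moved from about (5.7, 6.5) to (3.1, 6.2), a distance of √(2.6² + 0.3²) ≈ 2.6.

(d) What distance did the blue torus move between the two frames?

3.6

The blue torus was near (3.8, 4.3) before and (6.0, 7.1) after, so it travelled √(2.2² + 2.8²) ≈ 3.6 units.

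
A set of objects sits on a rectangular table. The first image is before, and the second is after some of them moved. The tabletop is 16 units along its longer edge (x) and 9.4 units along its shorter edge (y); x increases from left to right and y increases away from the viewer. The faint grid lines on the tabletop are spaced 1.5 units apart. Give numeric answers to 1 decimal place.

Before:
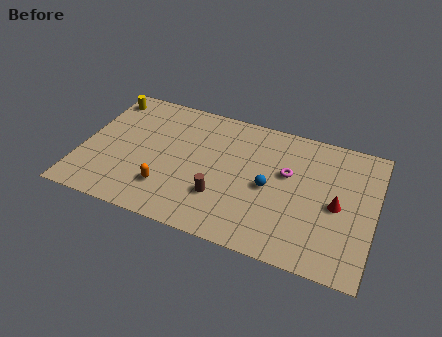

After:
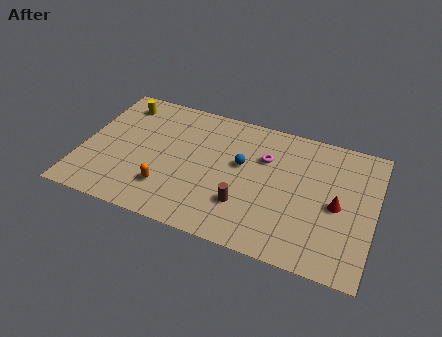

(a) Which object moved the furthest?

the blue sphere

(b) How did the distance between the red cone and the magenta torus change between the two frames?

+1.5

They were about 3.1 units apart before and 4.6 after — 1.5 units further apart.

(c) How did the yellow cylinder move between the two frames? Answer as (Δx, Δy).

(0.9, -0.2)

From the two frames, the yellow cylinder sits at roughly (0.8, 8.0) before and (1.7, 7.8) after.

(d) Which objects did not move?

the orange capsule and the red cone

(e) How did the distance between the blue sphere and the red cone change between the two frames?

+1.7

Before: roughly 3.7 units apart; after: 5.4. That's 1.7 units further apart.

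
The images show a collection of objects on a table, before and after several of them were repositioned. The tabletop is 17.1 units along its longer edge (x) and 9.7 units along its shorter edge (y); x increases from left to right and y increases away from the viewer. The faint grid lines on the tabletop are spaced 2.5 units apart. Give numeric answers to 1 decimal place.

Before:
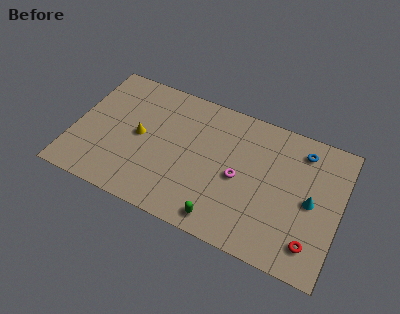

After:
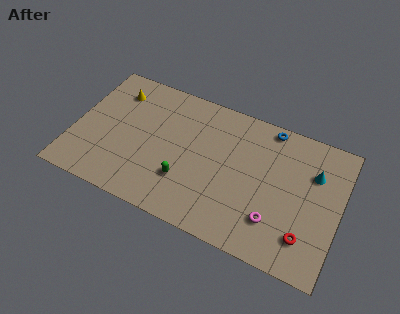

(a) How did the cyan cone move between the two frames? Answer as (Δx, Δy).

(0.0, 2.0)

From the two frames, the cyan cone sits at roughly (15.3, 4.7) before and (15.3, 6.7) after.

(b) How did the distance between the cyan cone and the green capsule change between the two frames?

+2.4

The distance was about 6.4 in the first image and 8.8 in the second, so they moved 2.4 units further apart.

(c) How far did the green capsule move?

3.1

The green capsule moved from about (10.0, 1.2) to (7.4, 2.9), a distance of √(2.6² + 1.7²) ≈ 3.1.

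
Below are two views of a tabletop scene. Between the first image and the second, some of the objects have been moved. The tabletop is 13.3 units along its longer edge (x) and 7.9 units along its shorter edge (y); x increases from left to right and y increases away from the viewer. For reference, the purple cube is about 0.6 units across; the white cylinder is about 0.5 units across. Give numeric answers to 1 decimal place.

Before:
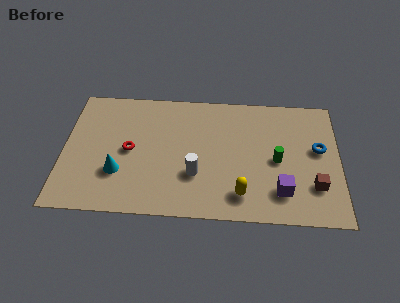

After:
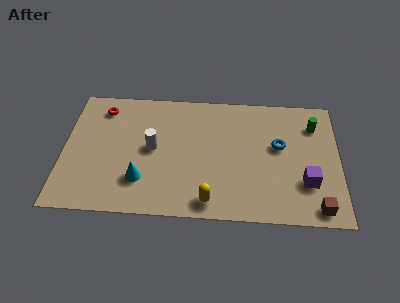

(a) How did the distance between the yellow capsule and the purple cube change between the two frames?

+2.9

They were about 1.9 units apart before and 4.8 after — 2.9 units further apart.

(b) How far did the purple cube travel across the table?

1.3

The purple cube moved from about (10.5, 1.8) to (11.7, 2.4), a distance of √(1.2² + 0.6²) ≈ 1.3.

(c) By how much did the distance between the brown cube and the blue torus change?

+1.8

Before: roughly 2.3 units apart; after: 4.1. That's 1.8 units further apart.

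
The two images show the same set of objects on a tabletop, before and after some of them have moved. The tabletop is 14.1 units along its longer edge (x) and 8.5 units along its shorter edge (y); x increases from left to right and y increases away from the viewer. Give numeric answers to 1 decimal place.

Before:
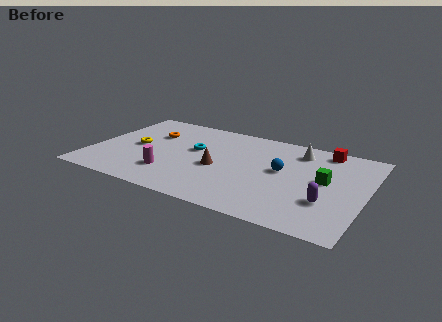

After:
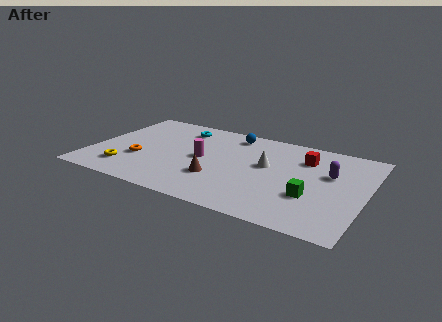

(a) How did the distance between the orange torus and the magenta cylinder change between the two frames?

-0.5

Before: roughly 3.9 units apart; after: 3.4. That's 0.5 units closer together.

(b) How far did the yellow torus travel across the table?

2.4

The yellow torus was near (2.2, 4.2) before and (2.1, 1.8) after, so it travelled √(0.1² + 2.4²) ≈ 2.4 units.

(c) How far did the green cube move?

1.8

The green cube was near (12.0, 4.6) before and (11.5, 2.9) after, so it travelled √(0.5² + 1.7²) ≈ 1.8 units.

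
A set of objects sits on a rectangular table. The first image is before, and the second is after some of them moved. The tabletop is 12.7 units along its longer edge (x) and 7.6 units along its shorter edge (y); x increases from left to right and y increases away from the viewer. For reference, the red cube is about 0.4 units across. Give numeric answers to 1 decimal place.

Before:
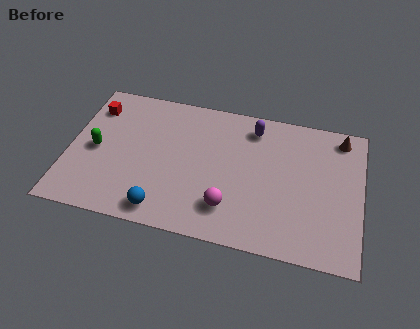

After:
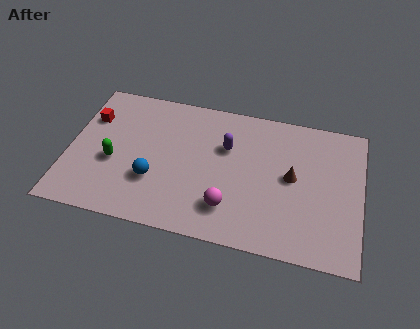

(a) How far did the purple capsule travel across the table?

1.7

The purple capsule was near (7.9, 6.3) before and (6.8, 5.0) after, so it travelled √(1.1² + 1.3²) ≈ 1.7 units.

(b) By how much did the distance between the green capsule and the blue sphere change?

-2.1

Before: roughly 4.0 units apart; after: 1.9. That's 2.1 units closer together.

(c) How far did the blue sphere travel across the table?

1.6

The blue sphere was near (4.3, 1.0) before and (3.8, 2.5) after, so it travelled √(0.5² + 1.5²) ≈ 1.6 units.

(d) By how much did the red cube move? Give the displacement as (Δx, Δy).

(-0.1, -0.6)

The red cube started near (0.9, 5.9) and ended near (0.8, 5.3).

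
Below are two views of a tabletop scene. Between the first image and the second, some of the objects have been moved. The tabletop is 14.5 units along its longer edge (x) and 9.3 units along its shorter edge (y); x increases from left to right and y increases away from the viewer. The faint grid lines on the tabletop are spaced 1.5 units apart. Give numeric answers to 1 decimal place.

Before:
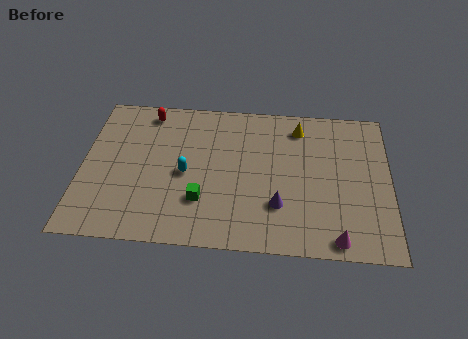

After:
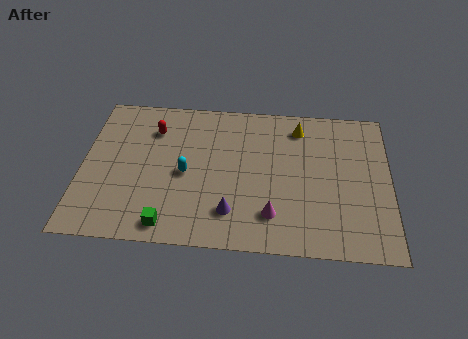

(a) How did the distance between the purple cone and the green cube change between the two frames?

-0.5

They were about 3.6 units apart before and 3.1 after — 0.5 units closer together.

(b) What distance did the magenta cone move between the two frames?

3.2

The magenta cone moved from about (12.0, 0.9) to (9.0, 2.1), a distance of √(3.0² + 1.2²) ≈ 3.2.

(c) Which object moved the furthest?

the magenta cone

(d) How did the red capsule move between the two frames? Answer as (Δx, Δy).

(0.3, -1.1)

From the two frames, the red capsule sits at roughly (3.0, 8.1) before and (3.3, 7.0) after.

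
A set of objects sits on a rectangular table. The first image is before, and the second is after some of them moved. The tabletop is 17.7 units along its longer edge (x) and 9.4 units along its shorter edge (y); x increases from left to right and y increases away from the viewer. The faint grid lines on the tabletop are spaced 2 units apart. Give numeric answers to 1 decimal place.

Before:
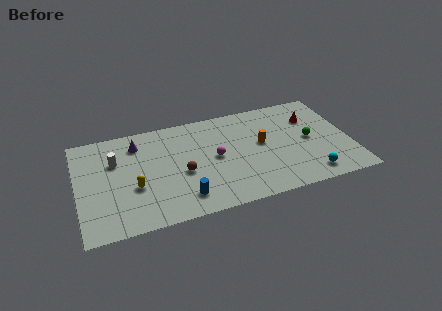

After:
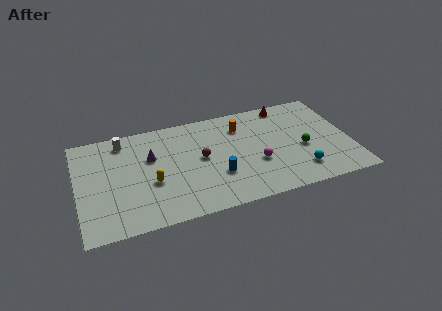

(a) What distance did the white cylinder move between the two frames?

1.8

From (2.5, 6.3) to (3.1, 8.0), the white cylinder covered √(0.6² + 1.7²) ≈ 1.8 units.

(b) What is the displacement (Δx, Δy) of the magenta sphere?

(2.6, -1.3)

The magenta sphere started near (8.9, 4.8) and ended near (11.5, 3.5).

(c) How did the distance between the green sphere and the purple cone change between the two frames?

-1.4

They were about 11.4 units apart before and 10.0 after — 1.4 units closer together.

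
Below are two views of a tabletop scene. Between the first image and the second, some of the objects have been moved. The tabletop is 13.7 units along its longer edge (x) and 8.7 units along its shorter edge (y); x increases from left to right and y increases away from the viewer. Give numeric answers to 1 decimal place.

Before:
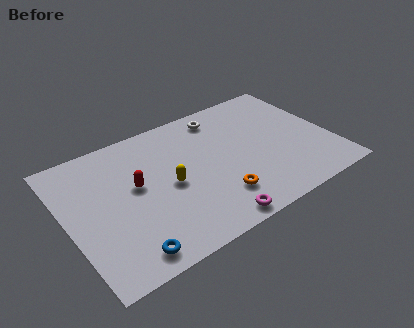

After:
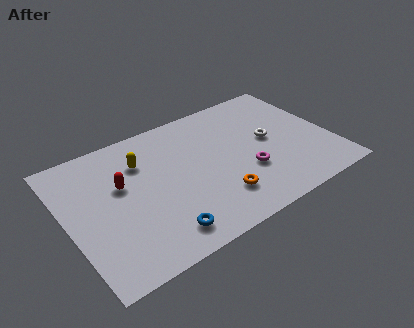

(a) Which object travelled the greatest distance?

the white torus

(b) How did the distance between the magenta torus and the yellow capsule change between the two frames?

+2.3

Before: roughly 3.7 units apart; after: 6.0. That's 2.3 units further apart.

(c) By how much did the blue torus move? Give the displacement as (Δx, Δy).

(1.8, 0.3)

From the two frames, the blue torus sits at roughly (2.5, 1.1) before and (4.3, 1.4) after.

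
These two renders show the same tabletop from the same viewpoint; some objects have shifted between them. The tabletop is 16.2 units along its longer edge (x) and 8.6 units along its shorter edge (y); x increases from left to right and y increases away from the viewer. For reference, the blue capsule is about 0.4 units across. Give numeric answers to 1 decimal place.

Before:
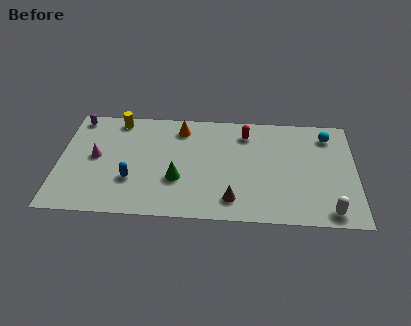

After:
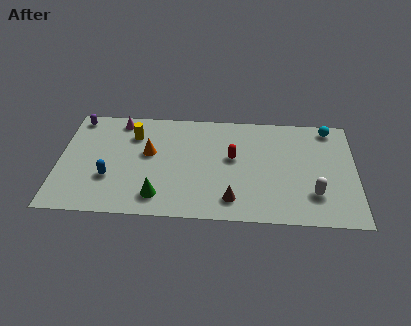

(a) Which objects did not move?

the purple capsule and the brown cone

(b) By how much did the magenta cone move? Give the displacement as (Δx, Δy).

(1.2, 3.0)

The magenta cone was at about (2.0, 4.5) and moved to about (3.2, 7.5).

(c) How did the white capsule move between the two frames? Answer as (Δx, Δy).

(-0.8, 1.3)

The white capsule started near (14.7, 1.0) and ended near (13.9, 2.3).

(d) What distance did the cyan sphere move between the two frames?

0.6

The cyan sphere was near (14.7, 7.0) before and (14.8, 7.6) after, so it travelled √(0.1² + 0.6²) ≈ 0.6 units.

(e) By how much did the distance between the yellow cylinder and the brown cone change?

-1.5

They were about 8.8 units apart before and 7.3 after — 1.5 units closer together.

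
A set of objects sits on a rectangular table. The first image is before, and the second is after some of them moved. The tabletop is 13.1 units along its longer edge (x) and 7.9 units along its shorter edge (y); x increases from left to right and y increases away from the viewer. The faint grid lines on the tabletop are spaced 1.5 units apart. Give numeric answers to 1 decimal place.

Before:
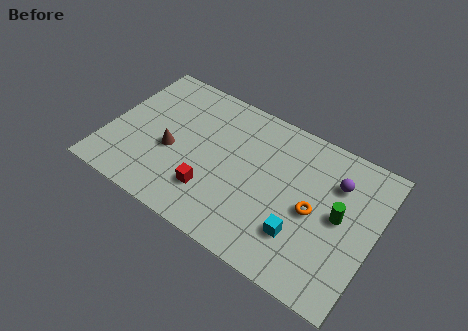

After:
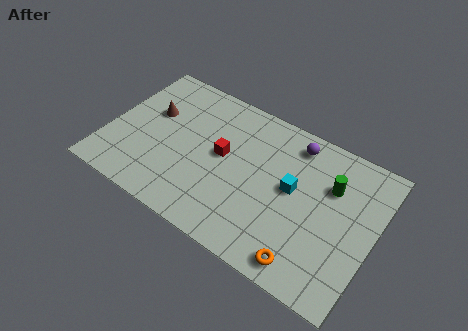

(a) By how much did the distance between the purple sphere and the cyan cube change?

-1.3

The distance was about 3.7 in the first image and 2.4 in the second, so they moved 1.3 units closer together.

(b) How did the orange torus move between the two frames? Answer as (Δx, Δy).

(0.1, -2.7)

The orange torus started near (10.2, 3.7) and ended near (10.3, 1.0).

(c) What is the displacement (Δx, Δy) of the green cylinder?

(-0.6, 1.3)

The green cylinder started near (11.4, 4.1) and ended near (10.8, 5.4).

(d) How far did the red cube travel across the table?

2.2

The red cube moved from about (5.4, 2.1) to (5.6, 4.3), a distance of √(0.2² + 2.2²) ≈ 2.2.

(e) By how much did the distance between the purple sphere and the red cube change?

-2.7

The distance was about 6.7 in the first image and 4.0 in the second, so they moved 2.7 units closer together.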